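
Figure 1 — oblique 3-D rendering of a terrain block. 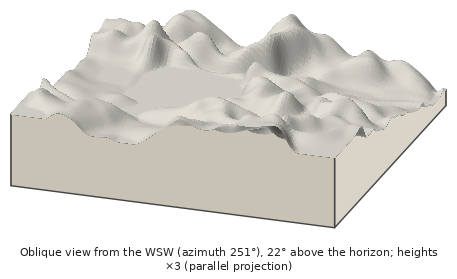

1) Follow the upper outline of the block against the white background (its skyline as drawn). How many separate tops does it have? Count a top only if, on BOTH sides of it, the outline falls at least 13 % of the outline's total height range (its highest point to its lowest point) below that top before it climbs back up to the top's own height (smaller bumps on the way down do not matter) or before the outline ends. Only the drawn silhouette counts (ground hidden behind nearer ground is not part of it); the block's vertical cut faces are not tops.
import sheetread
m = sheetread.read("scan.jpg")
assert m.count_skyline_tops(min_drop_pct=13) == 2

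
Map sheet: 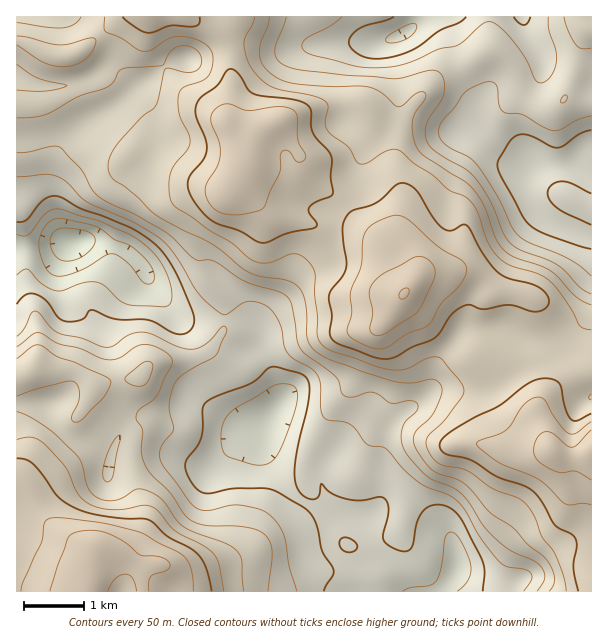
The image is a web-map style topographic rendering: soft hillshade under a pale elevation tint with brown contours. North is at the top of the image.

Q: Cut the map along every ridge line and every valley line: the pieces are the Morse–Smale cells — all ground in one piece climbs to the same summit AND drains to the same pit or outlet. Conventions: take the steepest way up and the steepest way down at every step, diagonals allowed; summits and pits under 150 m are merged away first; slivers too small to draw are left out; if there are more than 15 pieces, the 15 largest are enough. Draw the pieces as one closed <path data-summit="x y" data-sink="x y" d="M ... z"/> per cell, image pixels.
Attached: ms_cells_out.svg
<path data-summit="404 294" data-sink="74 243" d="M231 16l-215 1 0 232 26-1 23-6 16-1 14 0 24 6 9 5 16 15 12 23 23 28 9 2 54 0 13 5 7 8-3 18 13 23 6 18-1 15-6 7-6 17 1 27 11 18 19 22 30 18 16 0-11 8-3 7 0 12 4 11 17 15 5 10 1 12 85 1 12-14 5-9-1-18-5-12-10-9-30-14-13-4-25 1 6-7 5-18-4-17 0-24 8-21 11-11 15-9 16-16 8-27 19-25 7-7 16-2 0-21 2-6 12-11-12-14-12-6-42 1-8 4-13 14-19-42-86-78-2-8 0-9-24-31-9 4-11 9-8 14-1 7-1-6-18-25 0-17 4-22-4-35-6-13-12-9 12-4z"/><path data-summit="87 591" data-sink="74 243" d="M95 241l-30 1-23 6-26 3 0 340 338 1 0-13-5-10-17-15-4-11 2-16 6-9 6-2-16 0-30-18-19-22-11-18-1-27 1-8 11-16 1-15-6-18-13-23 3-12-2-9-5-5-13-5-54 0-9-2-23-28-12-23-16-15-9-5z"/><path data-summit="404 294" data-sink="404 33" d="M591 16l-358 0-11 9-12 4 12 9 6 13 4 27-4 30 0 17 18 25 2 7 0-8 8-14 11-9 9-4 24 31 0 9 2 8 86 78 19 42 13-14 8-4 46 0 8 5 12 14-12 11-2 6 0 22 26-2 22 12 26 2 12-5 12-9 10-11 4-14z"/><path data-summit="591 449" data-sink="74 243" d="M479 330l-15 1-7 7-19 25-8 27-16 16-15 9-14 16-5 16 0 24 4 14-2 13-9 15 25-1 13 4 30 14 10 9 5 12 1 18-16 23 150 0 1-221-19 5-18 10-11 12-7 12-2-18-9-18-13-12-31-8-1-19z"/><path data-summit="591 449" data-sink="404 33" d="M591 304l-7 17-18 16-12 5-26-2-22-12-26 2 1 23 32 9 13 12 9 18 2 18 3-6 15-18 18-10 19-7z"/>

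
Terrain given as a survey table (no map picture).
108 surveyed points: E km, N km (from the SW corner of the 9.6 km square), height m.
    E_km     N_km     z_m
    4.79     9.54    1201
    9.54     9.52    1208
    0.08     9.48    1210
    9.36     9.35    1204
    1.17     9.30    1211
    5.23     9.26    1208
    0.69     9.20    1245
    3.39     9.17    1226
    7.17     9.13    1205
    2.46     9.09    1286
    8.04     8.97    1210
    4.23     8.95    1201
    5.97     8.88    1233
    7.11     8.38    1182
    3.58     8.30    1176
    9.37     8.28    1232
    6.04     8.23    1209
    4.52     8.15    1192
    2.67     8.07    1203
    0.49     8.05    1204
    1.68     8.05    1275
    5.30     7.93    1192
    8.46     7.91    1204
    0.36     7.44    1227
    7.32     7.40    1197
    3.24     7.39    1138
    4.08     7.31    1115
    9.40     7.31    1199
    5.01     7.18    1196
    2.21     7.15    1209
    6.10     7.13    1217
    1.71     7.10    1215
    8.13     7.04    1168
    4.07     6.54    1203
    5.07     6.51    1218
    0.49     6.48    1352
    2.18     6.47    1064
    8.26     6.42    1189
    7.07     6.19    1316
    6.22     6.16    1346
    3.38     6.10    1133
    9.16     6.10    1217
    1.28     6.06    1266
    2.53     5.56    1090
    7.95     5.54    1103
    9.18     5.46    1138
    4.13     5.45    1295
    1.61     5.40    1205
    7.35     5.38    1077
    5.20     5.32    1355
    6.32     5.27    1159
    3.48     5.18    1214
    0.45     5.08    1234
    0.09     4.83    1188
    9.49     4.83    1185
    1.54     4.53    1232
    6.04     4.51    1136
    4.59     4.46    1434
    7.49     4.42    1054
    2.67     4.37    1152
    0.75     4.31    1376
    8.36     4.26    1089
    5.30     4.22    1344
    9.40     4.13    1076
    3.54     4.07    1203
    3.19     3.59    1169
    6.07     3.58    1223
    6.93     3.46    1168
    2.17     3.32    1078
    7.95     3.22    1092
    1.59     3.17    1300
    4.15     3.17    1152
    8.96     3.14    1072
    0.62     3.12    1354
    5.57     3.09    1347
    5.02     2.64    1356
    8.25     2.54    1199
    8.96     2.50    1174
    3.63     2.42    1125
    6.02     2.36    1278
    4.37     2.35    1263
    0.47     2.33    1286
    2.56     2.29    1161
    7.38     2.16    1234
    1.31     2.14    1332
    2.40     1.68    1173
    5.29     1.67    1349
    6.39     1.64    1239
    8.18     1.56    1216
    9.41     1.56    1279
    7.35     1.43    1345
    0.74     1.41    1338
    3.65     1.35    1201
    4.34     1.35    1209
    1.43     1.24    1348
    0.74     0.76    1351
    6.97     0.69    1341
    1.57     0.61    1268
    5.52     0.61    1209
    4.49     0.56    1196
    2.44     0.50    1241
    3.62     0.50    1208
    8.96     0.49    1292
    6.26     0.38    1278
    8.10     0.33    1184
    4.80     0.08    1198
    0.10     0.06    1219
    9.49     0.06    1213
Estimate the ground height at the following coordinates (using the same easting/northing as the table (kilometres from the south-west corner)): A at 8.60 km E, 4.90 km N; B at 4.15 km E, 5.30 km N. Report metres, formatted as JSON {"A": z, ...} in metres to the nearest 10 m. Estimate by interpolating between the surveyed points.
{"A": 1090, "B": 1300}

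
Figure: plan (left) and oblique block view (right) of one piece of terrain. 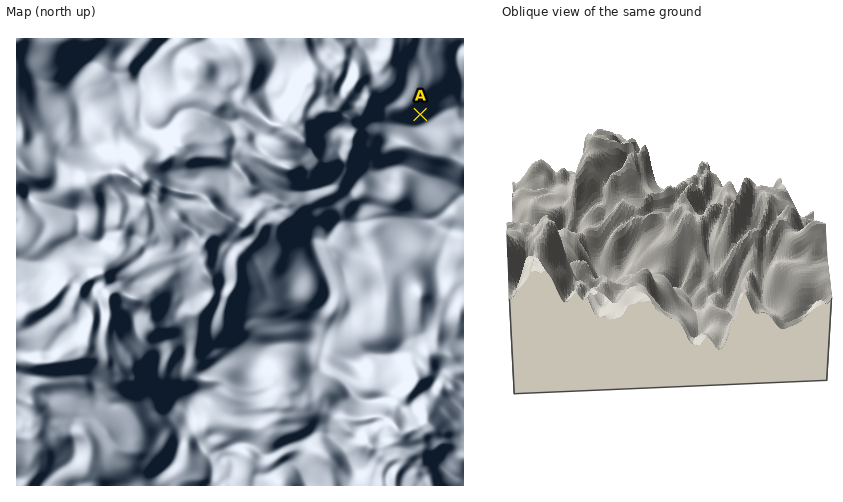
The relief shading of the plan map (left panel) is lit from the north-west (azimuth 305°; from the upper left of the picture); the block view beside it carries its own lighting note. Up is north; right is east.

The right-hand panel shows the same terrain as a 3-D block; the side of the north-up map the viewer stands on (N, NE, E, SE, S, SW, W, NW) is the E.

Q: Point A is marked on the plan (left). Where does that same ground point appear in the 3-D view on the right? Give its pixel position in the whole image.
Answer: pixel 773 290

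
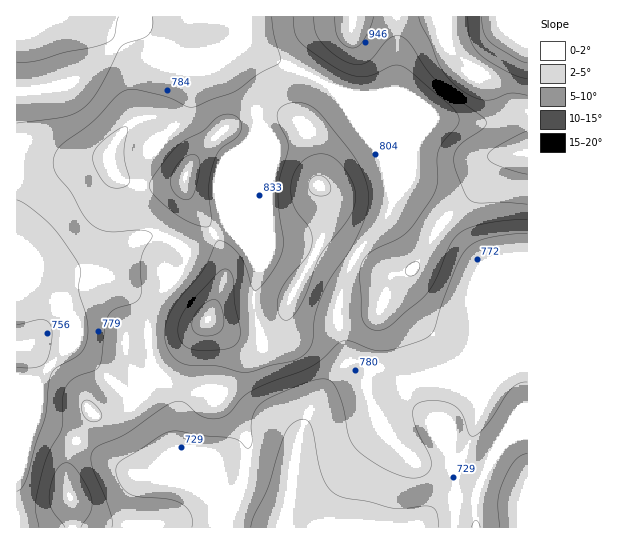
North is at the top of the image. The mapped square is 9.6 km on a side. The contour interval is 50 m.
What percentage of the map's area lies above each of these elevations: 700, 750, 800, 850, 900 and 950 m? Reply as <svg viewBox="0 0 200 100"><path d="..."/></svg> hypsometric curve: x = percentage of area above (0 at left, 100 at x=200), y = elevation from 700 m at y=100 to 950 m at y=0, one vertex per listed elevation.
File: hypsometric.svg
<svg viewBox="0 0 200 100"><path d="M194 100l-36-20-52-20-55-20-29-20-14-20"/></svg>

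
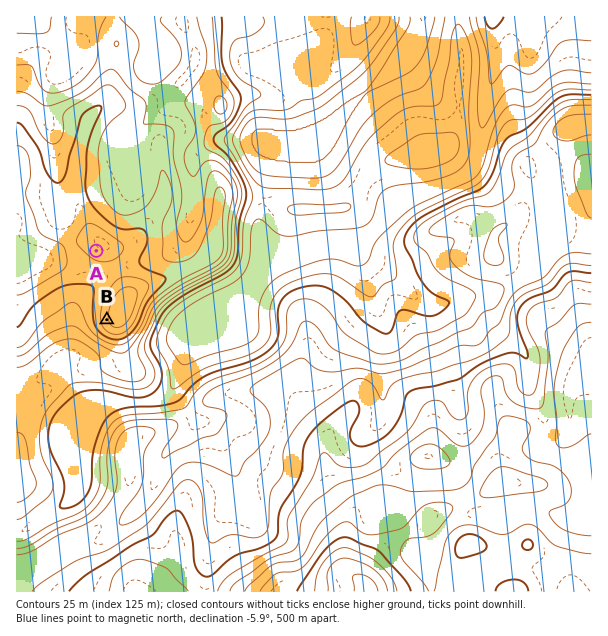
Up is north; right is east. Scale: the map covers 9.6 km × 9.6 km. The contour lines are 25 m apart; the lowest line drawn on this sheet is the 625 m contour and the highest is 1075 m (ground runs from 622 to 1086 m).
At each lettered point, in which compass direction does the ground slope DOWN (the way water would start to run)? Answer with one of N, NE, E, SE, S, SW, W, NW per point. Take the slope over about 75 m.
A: SW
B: W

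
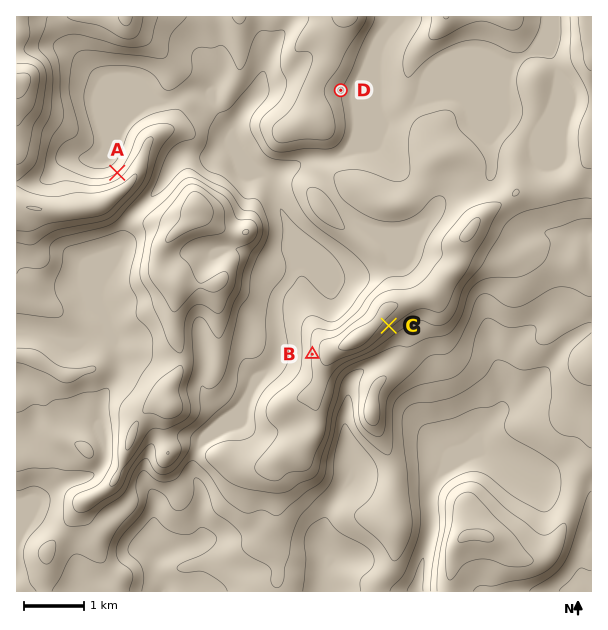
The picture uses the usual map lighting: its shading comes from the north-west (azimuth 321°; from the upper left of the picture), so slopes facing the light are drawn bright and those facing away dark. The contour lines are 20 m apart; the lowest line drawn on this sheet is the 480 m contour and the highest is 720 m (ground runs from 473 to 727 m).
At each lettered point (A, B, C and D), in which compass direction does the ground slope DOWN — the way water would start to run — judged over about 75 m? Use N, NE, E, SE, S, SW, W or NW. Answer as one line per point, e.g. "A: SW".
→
A: NW
B: W
C: SE
D: E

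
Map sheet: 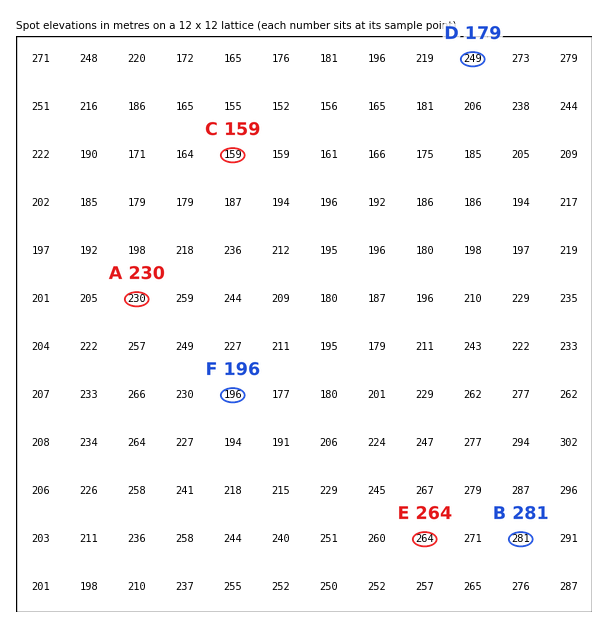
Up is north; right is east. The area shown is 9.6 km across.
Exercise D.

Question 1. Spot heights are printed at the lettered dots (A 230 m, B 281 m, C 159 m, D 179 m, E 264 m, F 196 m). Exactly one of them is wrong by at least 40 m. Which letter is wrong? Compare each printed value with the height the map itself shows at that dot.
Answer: D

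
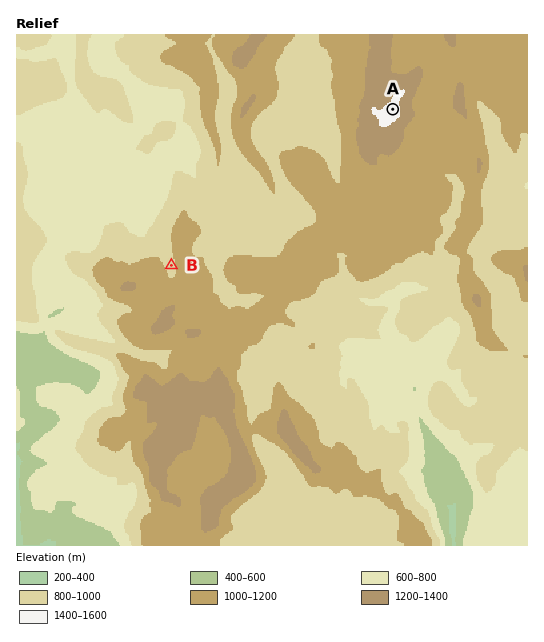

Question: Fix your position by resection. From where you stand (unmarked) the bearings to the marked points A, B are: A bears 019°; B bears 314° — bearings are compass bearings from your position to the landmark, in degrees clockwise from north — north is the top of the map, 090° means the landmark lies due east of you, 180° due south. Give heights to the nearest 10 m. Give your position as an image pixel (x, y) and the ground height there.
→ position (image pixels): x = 297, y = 387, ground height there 920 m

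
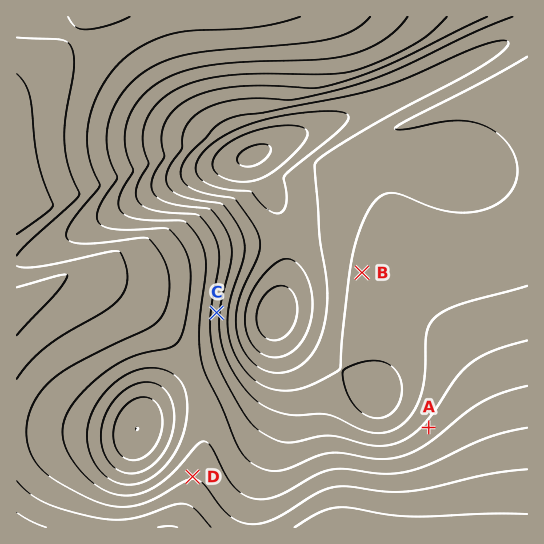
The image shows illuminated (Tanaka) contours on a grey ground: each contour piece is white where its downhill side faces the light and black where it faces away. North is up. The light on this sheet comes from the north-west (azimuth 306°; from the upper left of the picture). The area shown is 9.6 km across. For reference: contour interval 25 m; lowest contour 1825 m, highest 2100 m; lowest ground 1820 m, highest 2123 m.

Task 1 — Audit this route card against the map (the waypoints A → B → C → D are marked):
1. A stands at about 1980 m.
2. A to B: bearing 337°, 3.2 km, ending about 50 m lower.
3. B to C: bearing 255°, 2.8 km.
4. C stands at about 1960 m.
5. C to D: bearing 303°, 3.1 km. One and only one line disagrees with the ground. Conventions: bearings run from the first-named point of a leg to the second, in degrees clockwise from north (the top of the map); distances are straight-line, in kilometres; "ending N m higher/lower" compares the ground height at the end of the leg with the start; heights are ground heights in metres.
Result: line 5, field bearing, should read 188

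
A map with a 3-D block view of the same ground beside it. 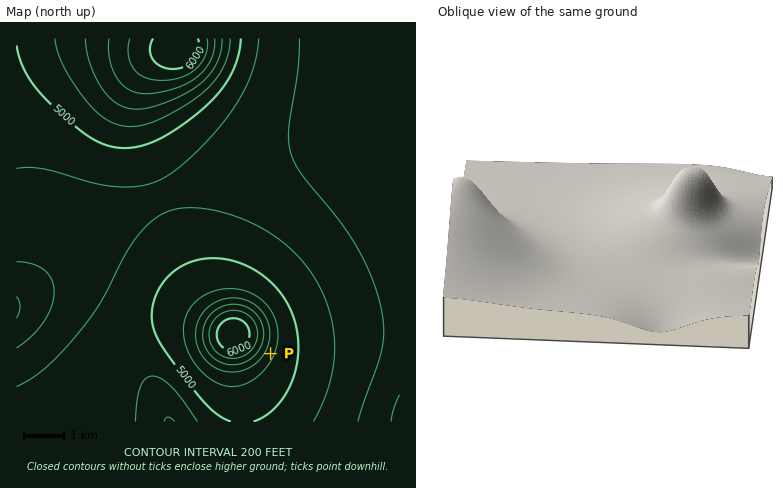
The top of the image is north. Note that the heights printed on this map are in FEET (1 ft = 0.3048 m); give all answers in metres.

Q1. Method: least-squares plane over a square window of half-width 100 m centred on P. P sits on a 14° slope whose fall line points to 115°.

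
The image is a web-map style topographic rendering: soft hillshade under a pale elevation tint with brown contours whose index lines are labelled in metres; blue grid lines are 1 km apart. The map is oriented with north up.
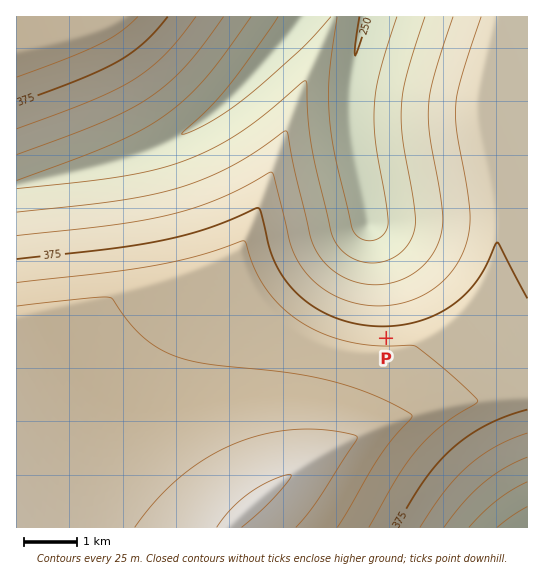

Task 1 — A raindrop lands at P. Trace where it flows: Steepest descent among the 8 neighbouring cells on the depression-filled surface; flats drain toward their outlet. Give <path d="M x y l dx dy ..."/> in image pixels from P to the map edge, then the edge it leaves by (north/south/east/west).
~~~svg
<path d="M386 338l0-84-3-3-1-4-11-16-4-9 0-5-1-2 0-5-1-1 0-6-2-1-1-12-3-7 0-5-1-1-1-11-2-1 0-6-1-1 0-5-1-2-2-17-1-1 0-18-1-1 0-17 1-2 0-13 1-1 0-8 2-2 0-6 1-2 1-12 2-1 0-5 2-7 0-5 2-2 2-14"/>
exit: north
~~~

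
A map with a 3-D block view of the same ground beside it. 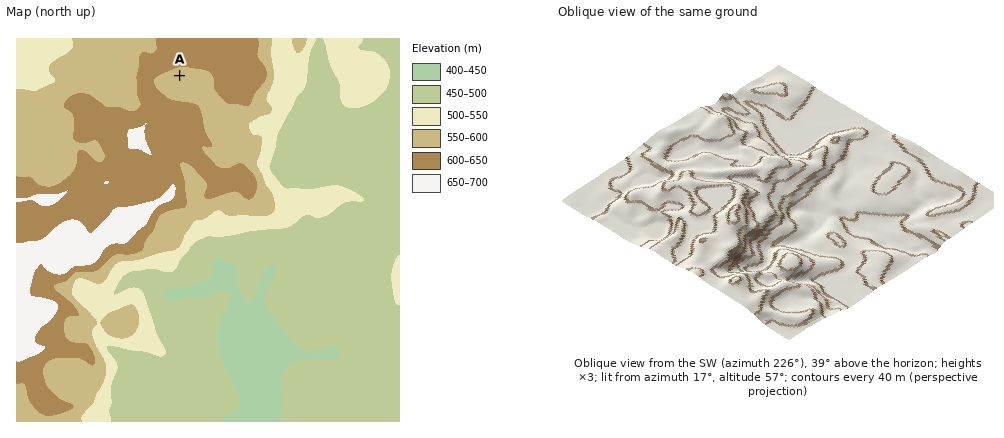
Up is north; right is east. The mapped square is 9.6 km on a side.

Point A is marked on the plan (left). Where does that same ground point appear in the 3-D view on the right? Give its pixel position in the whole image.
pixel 677 150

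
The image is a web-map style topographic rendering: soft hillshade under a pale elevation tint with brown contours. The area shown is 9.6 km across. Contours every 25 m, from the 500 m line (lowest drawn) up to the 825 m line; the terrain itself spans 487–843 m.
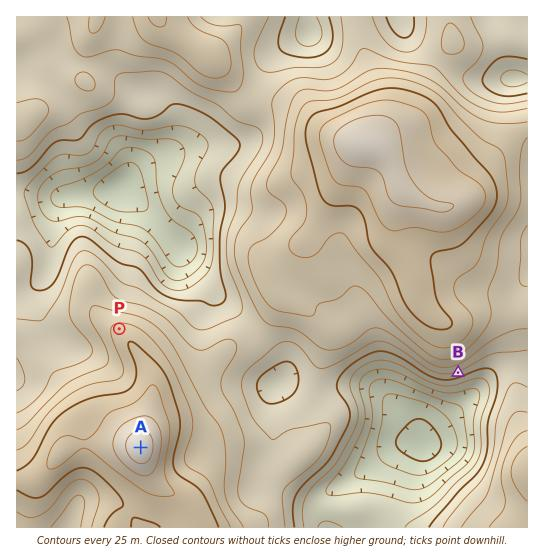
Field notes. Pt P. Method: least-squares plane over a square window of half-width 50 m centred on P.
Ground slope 4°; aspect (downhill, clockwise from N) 333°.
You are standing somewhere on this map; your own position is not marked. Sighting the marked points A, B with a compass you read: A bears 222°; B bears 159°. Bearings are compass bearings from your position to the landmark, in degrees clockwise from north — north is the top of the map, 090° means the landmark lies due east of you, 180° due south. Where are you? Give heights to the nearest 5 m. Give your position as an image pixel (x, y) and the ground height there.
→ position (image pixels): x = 383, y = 178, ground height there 800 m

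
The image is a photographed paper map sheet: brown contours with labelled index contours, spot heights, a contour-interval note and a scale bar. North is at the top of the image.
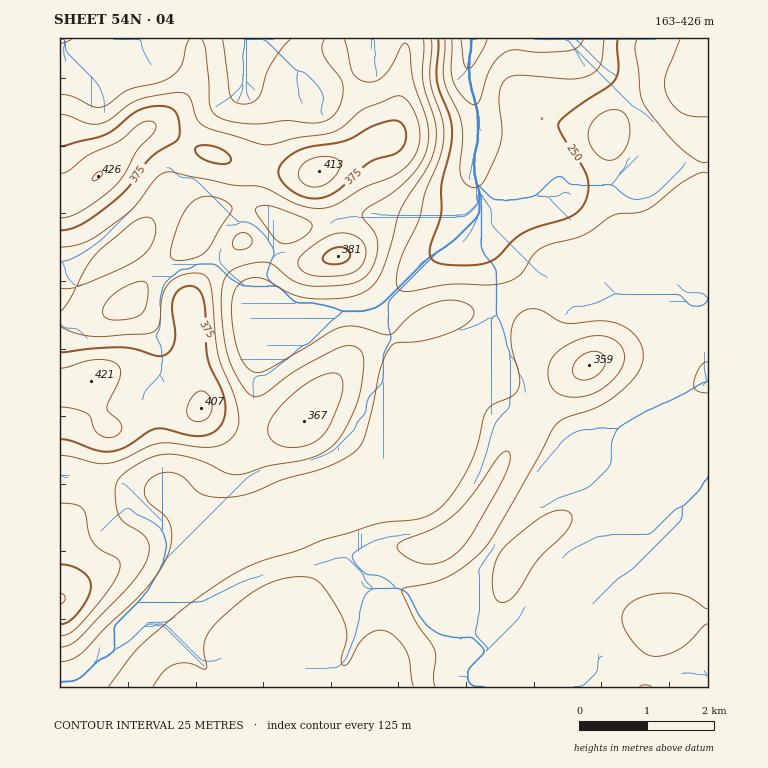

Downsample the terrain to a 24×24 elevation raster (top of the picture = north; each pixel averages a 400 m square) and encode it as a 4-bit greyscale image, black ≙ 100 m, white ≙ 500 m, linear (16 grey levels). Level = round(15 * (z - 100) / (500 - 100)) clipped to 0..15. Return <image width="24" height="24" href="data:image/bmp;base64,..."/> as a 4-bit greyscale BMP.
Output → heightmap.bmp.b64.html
<image width="24" height="24" href="data:image/bmp;base64,Qk2WAQAAAAAAAHYAAAAoAAAAGAAAABgAAAABAAQAAAAAACABAAATCwAAEwsAABAAAAAAAAAAAAAAABEREQAiIiIAMzMzAERERABVVVUAZmZmAHd3dwCIiIgAmZmZAKqqqgC7u7sAzMzMAN3d3QDu7u4A////AHeImJmZmZh3d3d3d4d4iJmZiZh3d3d4h6h3iJmZiId3d3d4iLqHeImZiId3h3d3d6qYd3iIiIiHiHd3d6mYd3d3iImYeHd3d5mId3d3d3eJh3d3d5mHeIh3d3d4h3d3d5qYiZmYh3d4iHd3d7u6qpmqh3d3iHd3d7u7u5mqmHd3iIh3d8y7u5iJmHd3eJmXd6qquod4iHd3eImYd5mZund3d3iHeIiHd5mJqod4h3d3d3d3d5mZmYiaqHZmZ3d3d6mpiJmJqXZVVmd3d7qZmJiJmIZVVVZ3d8ypmZmrqZdVVVZmZ7y6qqqruqhUVVZmZ6q7qpmZqqlkVWZ2d5maqYiImahUVlZneIiImHeIiJdDVVVniIiIiHeIiIdDRERXeA=="/>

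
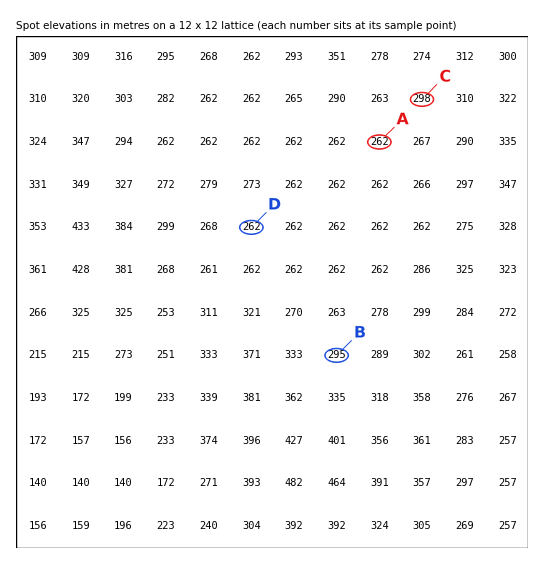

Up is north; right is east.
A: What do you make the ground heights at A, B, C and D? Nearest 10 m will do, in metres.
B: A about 260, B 290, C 300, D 260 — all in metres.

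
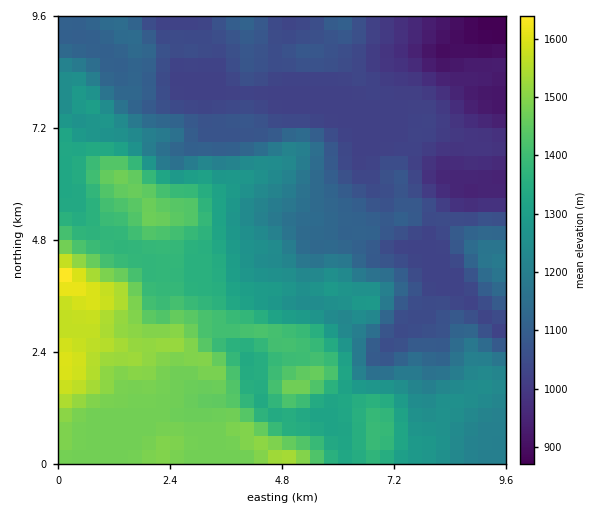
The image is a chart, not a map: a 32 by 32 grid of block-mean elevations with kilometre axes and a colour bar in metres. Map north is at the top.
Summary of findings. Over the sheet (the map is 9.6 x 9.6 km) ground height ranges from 870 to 1650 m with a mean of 1220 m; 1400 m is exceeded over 20.2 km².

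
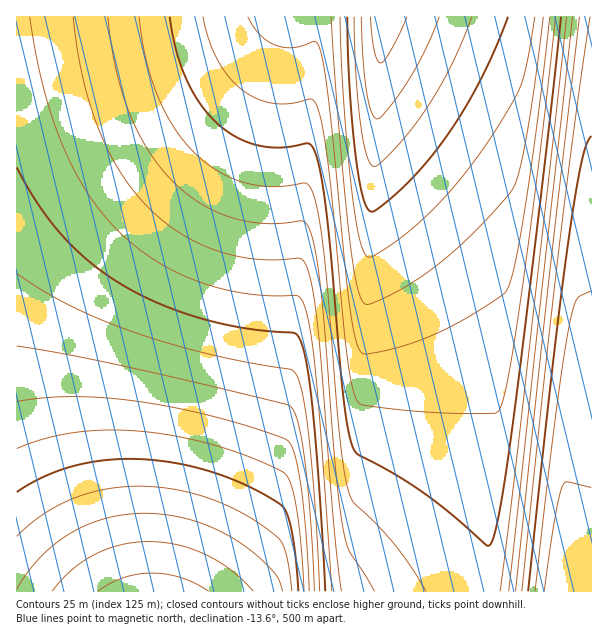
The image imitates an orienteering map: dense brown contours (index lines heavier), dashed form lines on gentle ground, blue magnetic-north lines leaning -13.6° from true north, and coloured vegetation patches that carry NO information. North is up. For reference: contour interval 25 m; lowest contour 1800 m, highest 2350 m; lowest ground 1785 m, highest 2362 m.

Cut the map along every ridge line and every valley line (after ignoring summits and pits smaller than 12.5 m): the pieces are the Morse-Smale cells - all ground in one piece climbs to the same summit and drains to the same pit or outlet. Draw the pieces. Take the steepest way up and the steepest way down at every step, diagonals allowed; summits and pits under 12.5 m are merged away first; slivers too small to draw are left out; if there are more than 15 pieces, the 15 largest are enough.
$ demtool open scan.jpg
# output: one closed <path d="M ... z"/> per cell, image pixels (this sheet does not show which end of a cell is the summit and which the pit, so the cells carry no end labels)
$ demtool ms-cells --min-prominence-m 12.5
<path d="M383 16l-367 1 1 575 469-1 6-112 0-78-6-30-12-32-22-37-28-41-46-58-5-11z"/><path d="M591 16l-207 1-11 175 5 11 46 58 28 41 22 37 12 32 6 30 0 78-6 91 0 22 106-1z"/>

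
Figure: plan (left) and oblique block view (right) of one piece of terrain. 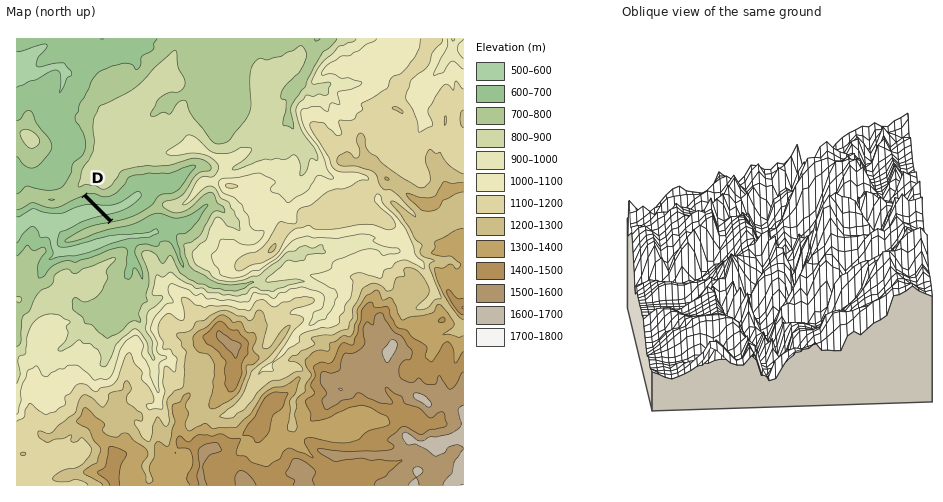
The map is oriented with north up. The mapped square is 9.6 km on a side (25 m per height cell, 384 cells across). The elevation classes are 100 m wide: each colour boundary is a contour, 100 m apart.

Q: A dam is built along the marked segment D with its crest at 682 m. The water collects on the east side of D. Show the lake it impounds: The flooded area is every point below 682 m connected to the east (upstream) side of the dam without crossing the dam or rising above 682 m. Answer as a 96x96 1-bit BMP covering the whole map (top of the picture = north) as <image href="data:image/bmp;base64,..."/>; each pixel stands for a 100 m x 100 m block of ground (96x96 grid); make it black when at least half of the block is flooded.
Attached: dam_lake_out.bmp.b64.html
<image width="96" height="96" href="data:image/bmp;base64,Qk2+BAAAAAAAAD4AAAAoAAAAYAAAAGAAAAABAAEAAAAAAIAEAAATCwAAEwsAAAIAAAAAAAAA////AAAAAAAAAAAAAAAAAAAAAAAAAAAAAAAAAAAAAAAAAAAAAAAAAAAAAAAAAAAAAAAAAAAAAAAAAAAAAAAAAAAAAAAAAAAAAAAAAAAAAAAAAAAAAAAAAAAAAAAAAAAAAAAAAAAAAAAAAAAAAAAAAAAAAAAAAAAAAAAAAAAAAAAAAAAAAAAAAAAAAAAAAAAAAAAAAAAAAAAAAAAAAAAAAAAAAAAAAAAAAAAAAAAAAAAAAAAAAAAAAAAAAAAAAAAAAAAAAAAAAAAAAAAAAAAAAAAAAAAAAAAAAAAAAAAAAAAAAAAAAAAAAAAAAAAAAAAAAAAAAAAAAAAAAAAAAAAAAAAAAAAAAAAAAAAAAAAAAAAAAAAAAAAAAAAAAAAAAAAAAAAAAAAAAAAAAAAAAAAAAAAAAAAAAAAAAAAAAAAAAAAAAAAAAAAAAAAAAAAAAAAAAAAAAAAAAAAAAAAAAAAAAAAAAAAAAAAAAAAAAAAAAAAAAAAAAAAAAAAAAAAAAAAAAAAAAAAAAAAAAAAAAAAAAAAAAAAAAAAAAAAAAAAAAAAAAAAAAAAAAAAAAAAAAAAAAAAAAAAAAAAAAAAAAAAAAAAAAAAAAAAAAAAAAAAAAAAAAAAAAAAAAAAAAAAAAAAAAAAAAAAAAAAAAAAAAAAAAAAAAAAAAAAAAAAAAAAAAAAAAAAAAAAAAAAAAAAAAAAAAAAAAAAAAAAAAAAAAAAAAAAAAAAAAAAAAAAAAAAAAAAAAAAAAAAAAAAAAAAAAAAAAAAAAAAAAAAAAAAAAAAAAAAAAAAAAAAAAAAAAAAAAAAAAAAAAAAAAAAAAAAAAAAAAAAAAAAAAAAAAAAAAAAAAAAAAAAAAAAAAAAAAAAAAAAAAAAAAAAAAAAAAAAAAAAAAAAAAAAAAAAAAAAAAAAAAAAAAAAAAA4AAAAAAAAAAAAAAB/AAAAAAAAAAAAAAD/wAAAAAAAAAAAAAH/4AAAAAAAAAAAAAP/8AAAAAAAAAAAAAAf8AAAAAAAAAAAAAAH/wAAAAAAAAAAAAAD/4AAAAAAAAAAAAAD/8AAAAAAAAAAAAAAf+AAAAAAAAAAAAAAAGAAAAAAAAAAAAAAAAAAAAAAAAAAAAAAAAAAAAAAAAAAAAAAAAAAAAAAAAAAAAAAAAAAAAAAAAAAAAAAAAAAAAAAAAAAAAAAAAAAAAAAAAAAAAAAAAAAAAAAAAAAAAAAAAAAAAAAAAAAAAAAAAAAAAAAAAAAAAAAAAAAAAAAAAAAAAAAAAAAAAAAAAAAAAAAAAAAAAAAAAAAAAAAAAAAAAAAAAAAAAAAAAAAAAAAAAAAAAAAAAAAAAAAAAAAAAAAAAAAAAAAAAAAAAAAAAAAAAAAAAAAAAAAAAAAAAAAAAAAAAAAAAAAAAAAAAAAAAAAAAAAAAAAAAAAAAAAAAAAAAAAAAAAAAAAAAAAAAAAAAAAAAAAAAAAAAAAAAAAAAAAAAAAAAAAAAAAAAAAAAAAAAAAAAAAAAAAAAAAAAAAAAAAAAAAAAAAAAAAAAAAAAAAAAAAAAAAAAAA="/>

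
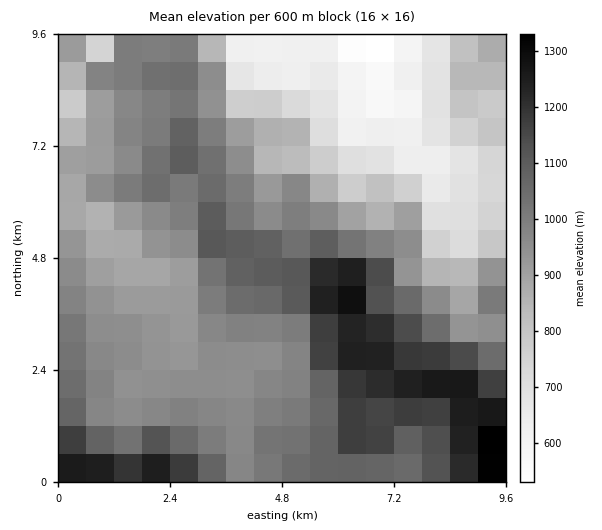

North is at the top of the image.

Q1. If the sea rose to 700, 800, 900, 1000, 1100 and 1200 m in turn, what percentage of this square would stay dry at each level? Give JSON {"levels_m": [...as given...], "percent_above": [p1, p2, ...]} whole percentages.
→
{"levels_m": [700, 800, 900, 1000, 1100, 1200], "percent_above": [88, 80, 69, 39, 19, 9]}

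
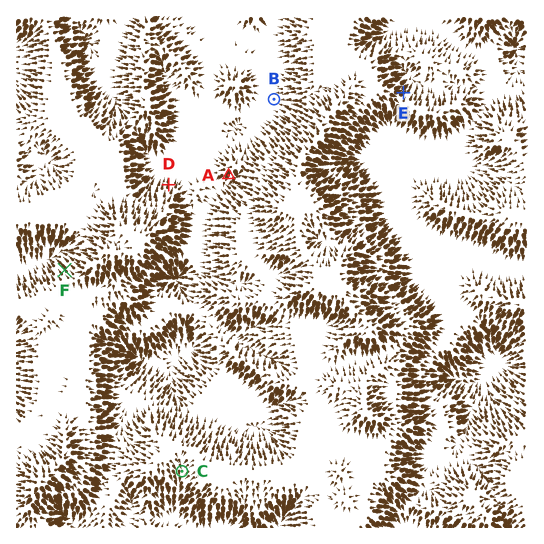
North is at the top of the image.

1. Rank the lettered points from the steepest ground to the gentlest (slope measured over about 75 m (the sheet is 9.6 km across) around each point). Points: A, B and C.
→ A C B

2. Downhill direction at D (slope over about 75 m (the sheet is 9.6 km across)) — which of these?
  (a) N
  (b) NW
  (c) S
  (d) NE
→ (a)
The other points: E NE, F NW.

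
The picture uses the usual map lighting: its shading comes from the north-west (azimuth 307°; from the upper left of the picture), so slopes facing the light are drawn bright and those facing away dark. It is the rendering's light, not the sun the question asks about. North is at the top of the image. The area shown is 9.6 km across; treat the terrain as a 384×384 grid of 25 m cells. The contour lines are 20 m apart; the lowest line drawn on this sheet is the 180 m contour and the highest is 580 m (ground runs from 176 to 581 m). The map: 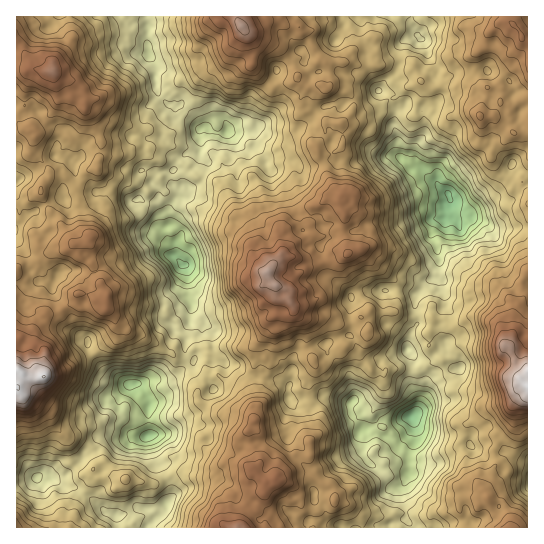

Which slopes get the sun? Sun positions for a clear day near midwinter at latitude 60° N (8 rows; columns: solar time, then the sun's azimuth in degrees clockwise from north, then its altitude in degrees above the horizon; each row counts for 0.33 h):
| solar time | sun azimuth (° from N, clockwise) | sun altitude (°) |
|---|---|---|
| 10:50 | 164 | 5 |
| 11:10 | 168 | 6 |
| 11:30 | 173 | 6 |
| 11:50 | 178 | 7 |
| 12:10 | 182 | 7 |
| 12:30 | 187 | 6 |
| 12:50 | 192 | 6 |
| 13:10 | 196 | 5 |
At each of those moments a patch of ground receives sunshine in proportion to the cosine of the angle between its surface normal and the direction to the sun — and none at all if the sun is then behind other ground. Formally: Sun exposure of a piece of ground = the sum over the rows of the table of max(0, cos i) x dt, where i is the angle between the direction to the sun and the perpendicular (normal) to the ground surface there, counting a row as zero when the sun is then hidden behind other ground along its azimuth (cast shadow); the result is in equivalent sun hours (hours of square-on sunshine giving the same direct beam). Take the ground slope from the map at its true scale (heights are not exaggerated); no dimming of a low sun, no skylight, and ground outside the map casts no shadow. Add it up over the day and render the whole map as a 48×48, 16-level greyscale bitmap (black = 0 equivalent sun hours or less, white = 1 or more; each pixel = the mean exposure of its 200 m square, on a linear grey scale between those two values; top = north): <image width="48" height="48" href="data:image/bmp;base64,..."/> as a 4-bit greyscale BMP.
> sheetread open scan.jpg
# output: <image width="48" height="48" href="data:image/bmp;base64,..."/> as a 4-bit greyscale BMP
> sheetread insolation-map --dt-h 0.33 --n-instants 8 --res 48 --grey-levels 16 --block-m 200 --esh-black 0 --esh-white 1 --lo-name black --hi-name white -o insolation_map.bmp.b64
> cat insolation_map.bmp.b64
<image width="48" height="48" href="data:image/bmp;base64,Qk32BAAAAAAAAHYAAAAoAAAAMAAAADAAAAABAAQAAAAAAIAEAAATCwAAEwsAABAAAAAAAAAAAAAAABEREQAiIiIAMzMzAERERABVVVUAZmZmAHd3dwCIiIgAmZmZAKqqqgC7u7sAzMzMAN3d3QDu7u4A////AAAAAQABJVECMTIAEiIzV5l2ZDaIhEMQEQAAERAmUkQCEQABRTRmWblTIjI1Z3lhAAAAACarqacwAAASaYdjRVMxAAESVWVjAAAAAWh5u5qEERAlRqtkYxRTEAASNUQiAAAAJndkUyJmVDNWY0Q2QQABRBAAESEiMlRWhCQwAAAjI0ZFMhE0MAAAM0MgAAAUNJq6liAQAAJCMhIgAQA2MAADIjNEMQAhRry6umIAAAABQxJCEAAlRSABIiABMwI2e7u5dVMQAAABIiI3dAAhVSAAJBABNGVWqryqQTVSEiRmMjICUyEAARE0QQAkZmZZqv2odUIjQxNFVVQyIyAAARJGdkMjETab3dqXVjEBIjITZBEREyARATJHzupzECRXnGe7qFZRAlhUQgAAADRWRYmJmJunZUNndkfMu5d0NFNkEkMQADVXqazbdXqXMiWIVTIjR3iM/6iFEzECJHZYmHmXV4eGMCRSIgAAEUnf//ymQzNXZ2iGRbtyEBJWZ3dlMAABEBbPzLpDVDaId5liFGeKdSV0N3VnUREAATWJuXMREAESa7qIhSOJl5dmZTIiIQABN7yYUxATESNFiYvrqIZDJ4Q1d2ZAEwAkes3GIRNSJHZ4dpmnZkNDaHVUI2QgABISWYdkRVQyFFZnd3dmdRATIjMzIxAAEjEAN2NEZjISQlm6iGRDRVMQACIAE0IREiIREBMTQlYxEjapdmMiE3pkVWYRIjQxE2RTECEQATMQAUVEViJFVqqsx0ZTQxERFCVod3QBAAAAFHQyIVVUeJu5d3chIRAAEQNXyGVTIQAlZlQSESQyJWioZ2IREAAAABUzRWdRAAJXmYUyEAAjQREkMgECAAAAEEMyETMREiNmiXUgABEDNCABEBEQAAAAAVATEAADVmZplSIhAhEkVXdSIiIAAAADVlRDAAAjA3eIcxEiIAA2d1ZURDJCAAFIZ1mBAQASIld0ESEAAAACRlVVQyREIliUQyNWVCE1mVZVREEAAAAAEzMgESIzWJp3YxAmY2l1ZFZmhDEAAAAAEAAAARI2mpmXRIYyIkZlVWZVMQAAAAESEAAAABNomZmWJYhBNSNXiHVTIjIQASNXUQAAADe7i8l3hlZlZ1RUNERmMiABAkRmQkESNZqryrlZuYd4ZXUzI0NEIQABESUxJUZXd5p6tmdmmEMlaJdnczMTRDI0Q0RSRnVkVomYd2mGJDA4qrmGQyI0eWeYmnZ2IQMzZ1ZjR4VVQ1WJmFZ3ZTNEeJzbq6ZVUxIyRkVkNCAURompZUJEZDNni+/rqphnm4UxFZeIZCJTM6u4diEAEjNYq7u950d0Q0RodkZURDMjSIdmUgAAACM2d3iMtiMzEkRrtVMkQzEEhzIiIAAAABRmVHqVZ6UjZGZERTMUeJh4dTEQASEAE0Z3d3iYepc1IANDMRACNEimZyAABEMiNFVEa4SKh1WmIAA1VAASM0NndxAAARIzNUV3aah2RFd1ZSEBJENTN1R3chAAAAAiRFRERXdCE1MRJCIwAlaGQhEUIQ=="/>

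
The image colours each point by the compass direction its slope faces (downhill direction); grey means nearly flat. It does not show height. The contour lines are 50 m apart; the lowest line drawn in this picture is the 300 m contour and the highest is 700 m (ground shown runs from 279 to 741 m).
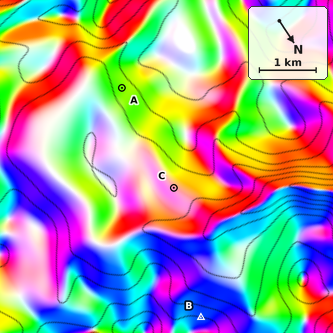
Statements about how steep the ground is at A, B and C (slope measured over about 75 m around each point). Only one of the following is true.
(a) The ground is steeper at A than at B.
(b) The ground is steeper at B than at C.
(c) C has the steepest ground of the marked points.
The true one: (b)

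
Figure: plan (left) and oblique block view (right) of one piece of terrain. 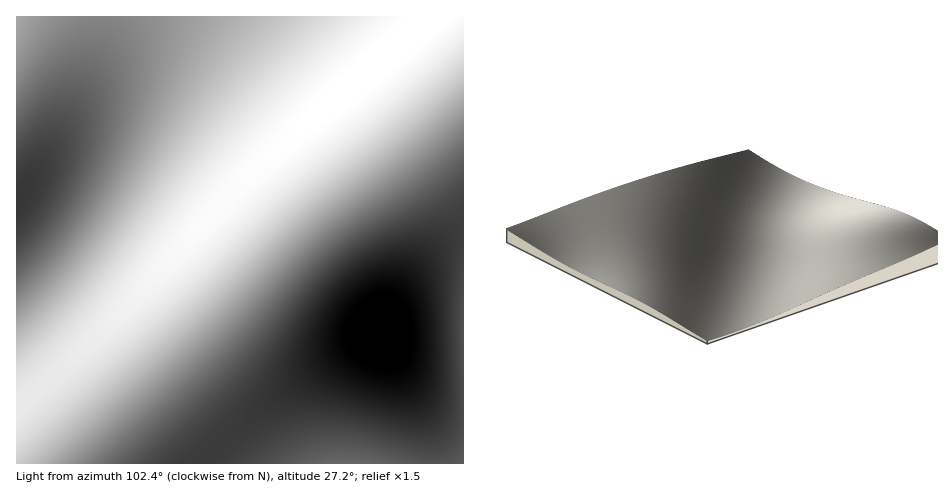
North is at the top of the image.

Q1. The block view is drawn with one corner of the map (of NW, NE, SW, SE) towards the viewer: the SW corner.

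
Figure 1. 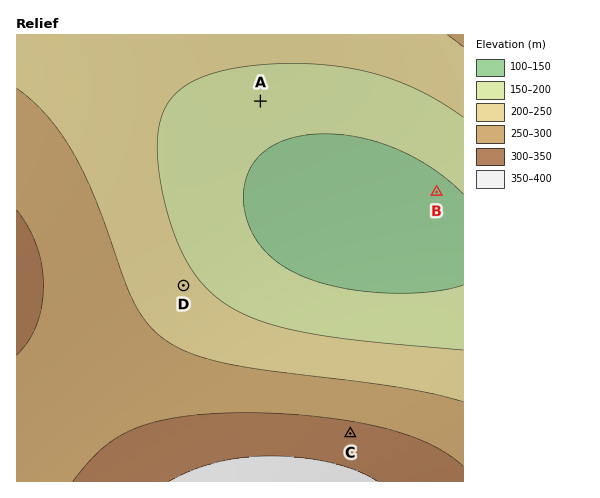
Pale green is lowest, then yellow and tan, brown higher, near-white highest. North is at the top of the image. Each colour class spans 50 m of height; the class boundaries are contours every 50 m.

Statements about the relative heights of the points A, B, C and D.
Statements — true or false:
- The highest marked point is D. false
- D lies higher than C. false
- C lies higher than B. true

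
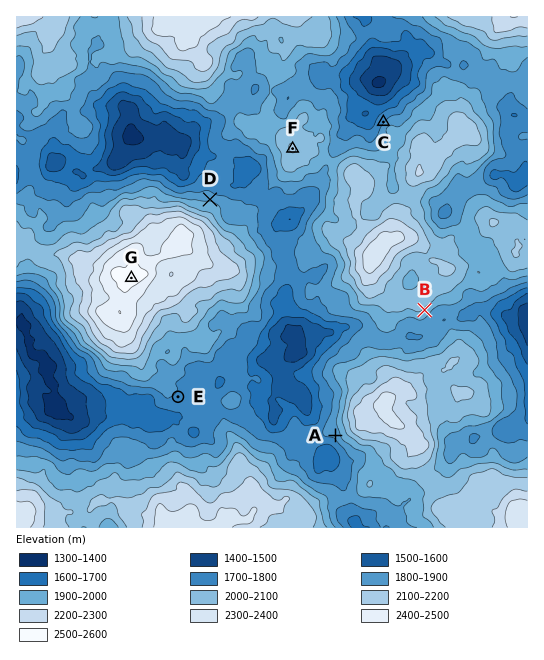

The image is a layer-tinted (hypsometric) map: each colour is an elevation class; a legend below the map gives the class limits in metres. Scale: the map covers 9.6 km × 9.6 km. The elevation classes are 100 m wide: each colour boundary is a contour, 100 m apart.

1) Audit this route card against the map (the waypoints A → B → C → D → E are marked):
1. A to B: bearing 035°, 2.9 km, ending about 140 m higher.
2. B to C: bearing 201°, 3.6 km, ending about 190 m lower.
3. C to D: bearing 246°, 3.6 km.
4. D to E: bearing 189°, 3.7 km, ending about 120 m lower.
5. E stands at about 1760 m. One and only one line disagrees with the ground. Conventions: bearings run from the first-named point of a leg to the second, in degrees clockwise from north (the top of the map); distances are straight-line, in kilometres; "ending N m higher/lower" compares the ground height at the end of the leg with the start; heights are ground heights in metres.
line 2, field bearing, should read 348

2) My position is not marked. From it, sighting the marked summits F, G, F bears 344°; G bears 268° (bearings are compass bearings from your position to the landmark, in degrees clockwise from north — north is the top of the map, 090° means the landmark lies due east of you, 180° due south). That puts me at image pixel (328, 271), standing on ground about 1810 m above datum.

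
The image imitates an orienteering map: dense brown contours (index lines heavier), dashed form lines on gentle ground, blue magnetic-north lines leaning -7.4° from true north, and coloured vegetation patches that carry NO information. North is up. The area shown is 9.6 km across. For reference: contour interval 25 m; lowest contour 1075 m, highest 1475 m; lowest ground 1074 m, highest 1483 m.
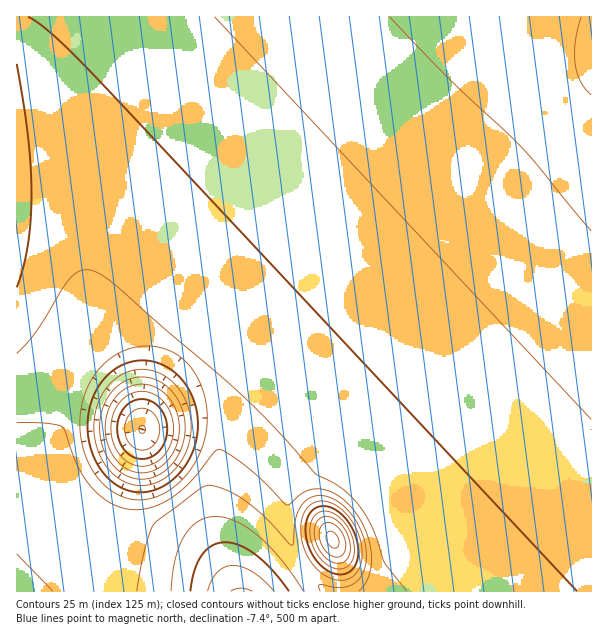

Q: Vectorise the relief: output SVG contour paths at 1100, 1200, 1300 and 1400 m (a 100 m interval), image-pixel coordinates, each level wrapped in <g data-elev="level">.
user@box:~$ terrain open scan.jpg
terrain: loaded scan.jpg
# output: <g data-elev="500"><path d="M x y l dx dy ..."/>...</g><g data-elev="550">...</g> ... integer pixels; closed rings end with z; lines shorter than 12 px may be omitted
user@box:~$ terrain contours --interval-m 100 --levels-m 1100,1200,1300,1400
<g data-elev="1100"><path d="M137 449l-5-3-5-6-2-8 0-7 3-8 4-5 6-3 6-1 7 3 5 6 3 8 0 9-3 8-5 5-7 3z"/></g><g data-elev="1200"><path d="M137 479l-15-6-12-12-9-18-1-20 4-19 10-15 14-9 16-3 17 5 14 13 8 18 2 19-5 20-12 16-15 9z"/><path d="M591 231l-69-83-72-68-60-63"/><path d="M581 17l-6 24 0 22 5 18 11 14"/></g><g data-elev="1300"><path d="M359 591l7-9 4-12 1-15-2-15-5-13-9-15-10-11-12-8-12-4-10 1-9 3-12 11-3 1-38-36-18-14-12-6-6 4-24 30-19 16-12 6-11 3-12 2-10-2-11-3-9-5-17-17-11-18-12-35-3-4-17-3-28 0"/></g><g data-elev="1400"><path d="M274 591l-11-11-11-8-10-5-9-2-8 2-7 5-6 8-4 11"/><path d="M336 569l9-1 6-6 3-10-1-12-5-12-8-10-10-6-9 0-6 3-4 7-1 9 1 9 4 11 6 9 8 6z"/></g>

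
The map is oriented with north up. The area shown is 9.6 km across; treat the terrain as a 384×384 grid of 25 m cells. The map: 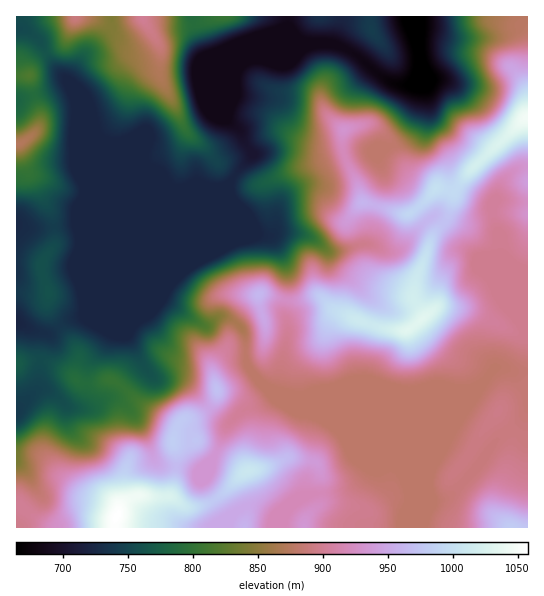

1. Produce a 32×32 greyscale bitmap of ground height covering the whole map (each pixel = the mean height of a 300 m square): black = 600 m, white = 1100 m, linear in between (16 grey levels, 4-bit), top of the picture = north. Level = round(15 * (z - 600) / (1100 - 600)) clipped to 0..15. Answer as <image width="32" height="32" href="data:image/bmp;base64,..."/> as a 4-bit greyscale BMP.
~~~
<image width="32" height="32" href="data:image/bmp;base64,Qk12AgAAAAAAAHYAAAAoAAAAIAAAACAAAAABAAQAAAAAAAACAAATCwAAEwsAABAAAAAAAAAAAAAAABEREQAiIiIAMzMzAERERABVVVUAZmZmAHd3dwCIiIgAmZmZAKqqqgC7u7sAzMzMAN3d3QDu7u4A////AJmrze3My7u6qqmZmYiZq7uZm83t3cy7uqqqmZmImZqqmZu83cy6vLuqqpmZiJmZmYiaq7u7uqzMuqqYiIiZmZmImIm7q7qru7upmIiIiZmZeHd4mau7qqqqmYiIiIiZmVZmZ3eLu6mZmZiIiIiImZlFVVZmebupmZiIiIiIiImZRFVmZmeKupiIiIiIiIiJmVVWZmVWebqZmZmYmZmZmIlVVVVVVnmpmZmqmZq6mZiJREVURFZ4mZqZq6q7y6mZmURERERFZ3iambvMzd26mZlERERERFeIqqq8zMzNy6mZRVRERERXmauqu7u8zMupmUVURERERnmaiKqqvMy6mZlFRERERERWd2eYmqq8upmZRFRERERERERGd4marLqZmURERERERERERWipmru6qZlEREREREREREV5qqvLu6maVVRERERERERGeJuqvMypmmZURERERERVVniamavMuppmVERERERERGeImZmau8yqdlRERERVRDRXiZmJiJrNy4dUREREZUM0VompmHZ5vN1nVERERWQzNFaJmZdUWJrNZlREVWdjMzRFeHdlM0VorGZERWd4UzM0RXdlQiIjV5tmRFZ4iEMzMzNWUzMiJGirZVVWeIhTMzMzNDM0IjVoqlVnZ3iYZEMzMzM0QyI1Z4lVeIeJmGZlQzM0REMiNXiI"/>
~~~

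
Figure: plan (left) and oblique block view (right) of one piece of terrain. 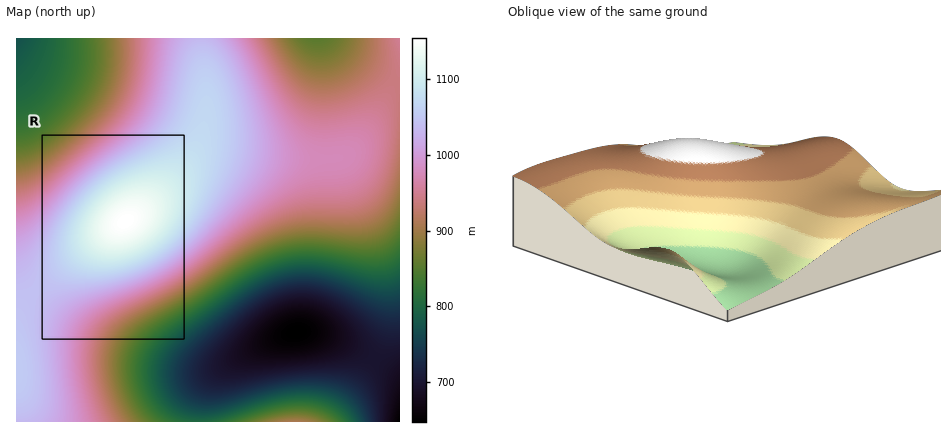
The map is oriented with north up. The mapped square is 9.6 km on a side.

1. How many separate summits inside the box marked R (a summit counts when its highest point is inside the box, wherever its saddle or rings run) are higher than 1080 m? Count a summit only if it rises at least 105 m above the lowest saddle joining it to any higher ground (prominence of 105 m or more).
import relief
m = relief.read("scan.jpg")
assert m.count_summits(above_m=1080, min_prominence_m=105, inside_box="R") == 1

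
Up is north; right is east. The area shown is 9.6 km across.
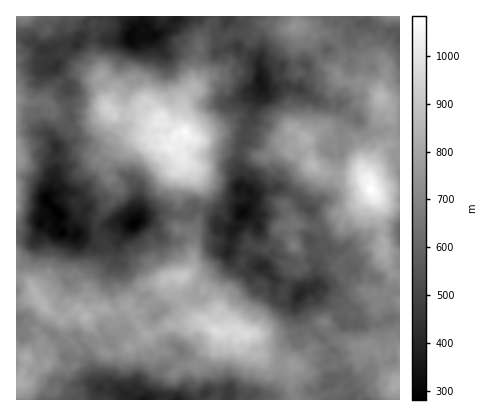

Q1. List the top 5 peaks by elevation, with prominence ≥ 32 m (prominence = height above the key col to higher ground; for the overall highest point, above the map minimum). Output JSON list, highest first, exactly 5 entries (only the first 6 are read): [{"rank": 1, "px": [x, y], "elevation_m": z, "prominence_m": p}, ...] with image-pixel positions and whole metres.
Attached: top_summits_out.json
[{"rank": 1, "px": [370, 190], "elevation_m": 1083, "prominence_m": 802}, {"rank": 2, "px": [186, 132], "elevation_m": 1067, "prominence_m": 481}, {"rank": 3, "px": [216, 332], "elevation_m": 982, "prominence_m": 346}, {"rank": 4, "px": [110, 108], "elevation_m": 940, "prominence_m": 48}, {"rank": 5, "px": [182, 276], "elevation_m": 912, "prominence_m": 97}]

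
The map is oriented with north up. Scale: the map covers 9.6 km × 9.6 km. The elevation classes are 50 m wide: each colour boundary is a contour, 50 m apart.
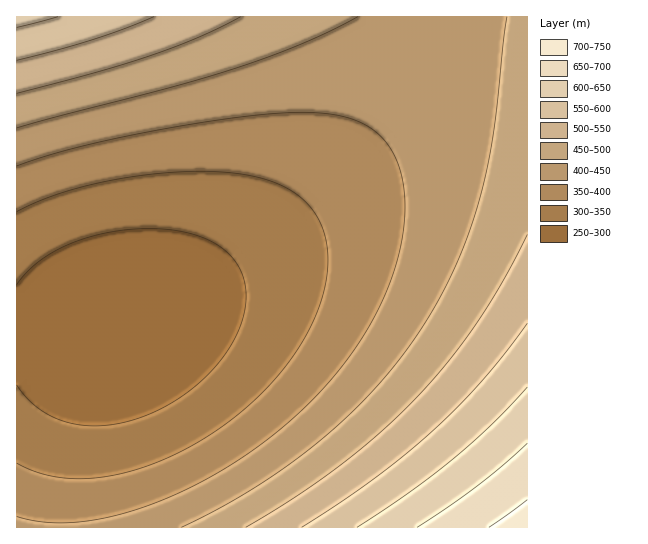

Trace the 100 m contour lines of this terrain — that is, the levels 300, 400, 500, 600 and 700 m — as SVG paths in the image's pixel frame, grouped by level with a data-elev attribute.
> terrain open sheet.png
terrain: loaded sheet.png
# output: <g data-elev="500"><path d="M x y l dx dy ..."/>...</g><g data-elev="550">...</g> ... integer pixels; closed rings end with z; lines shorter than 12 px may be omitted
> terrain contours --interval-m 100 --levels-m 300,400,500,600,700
<g data-elev="300"><path d="M17 285l10-13 13-11 15-10 19-9 20-6 21-5 23-2 21 0 19 2 17 4 15 6 13 8 11 10 6 11 5 12 1 15-2 16-5 17-9 17-13 18-15 16-17 13-20 13-20 9-19 6-20 3-19 1-17-3-16-5-15-9-12-11-10-13"/></g><g data-elev="400"><path d="M17 166l32-11 38-10 96-19 87-12 31-2 25 2 19 3 16 5 13 8 11 11 9 13 6 16 4 17 1 20-2 28-7 31-12 31-15 29-19 29-22 28-26 27-28 24-33 24-35 21-36 18-35 13-33 9-31 4-29-1-25-6"/></g><g data-elev="500"><path d="M527 234l-24 47-26 42-30 40-32 36-37 35-39 32-45 32-48 29"/><path d="M17 93l81-21 53-17 49-18 41-20"/></g><g data-elev="600"><path d="M527 387l-36 38-38 34-44 34-52 34"/><path d="M17 27l41-10"/></g><g data-elev="700"><path d="M527 500l-38 27"/></g>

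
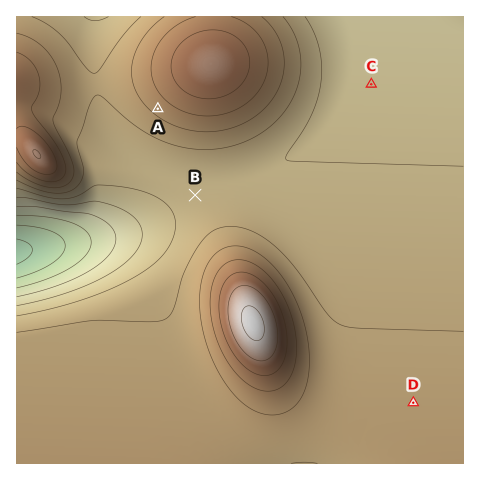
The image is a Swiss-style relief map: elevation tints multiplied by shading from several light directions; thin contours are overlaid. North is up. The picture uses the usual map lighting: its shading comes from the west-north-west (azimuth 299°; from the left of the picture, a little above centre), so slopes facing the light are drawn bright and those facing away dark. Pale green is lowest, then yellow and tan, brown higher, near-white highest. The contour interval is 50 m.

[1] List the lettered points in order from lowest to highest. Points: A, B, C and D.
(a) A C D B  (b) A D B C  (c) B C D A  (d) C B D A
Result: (d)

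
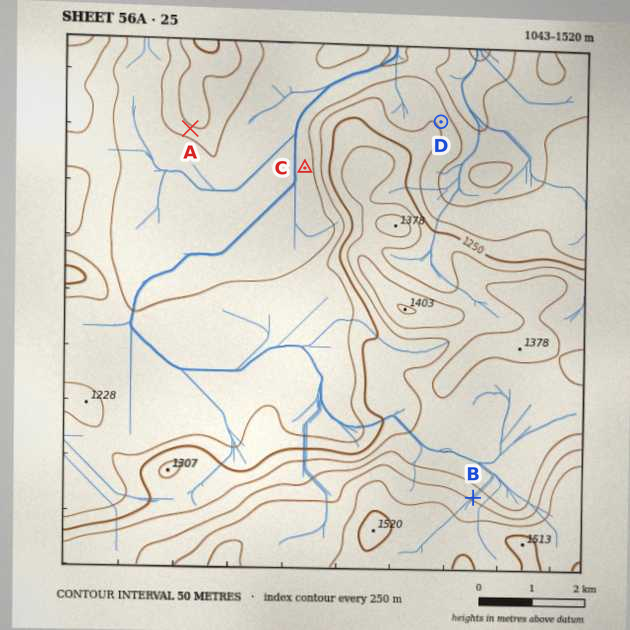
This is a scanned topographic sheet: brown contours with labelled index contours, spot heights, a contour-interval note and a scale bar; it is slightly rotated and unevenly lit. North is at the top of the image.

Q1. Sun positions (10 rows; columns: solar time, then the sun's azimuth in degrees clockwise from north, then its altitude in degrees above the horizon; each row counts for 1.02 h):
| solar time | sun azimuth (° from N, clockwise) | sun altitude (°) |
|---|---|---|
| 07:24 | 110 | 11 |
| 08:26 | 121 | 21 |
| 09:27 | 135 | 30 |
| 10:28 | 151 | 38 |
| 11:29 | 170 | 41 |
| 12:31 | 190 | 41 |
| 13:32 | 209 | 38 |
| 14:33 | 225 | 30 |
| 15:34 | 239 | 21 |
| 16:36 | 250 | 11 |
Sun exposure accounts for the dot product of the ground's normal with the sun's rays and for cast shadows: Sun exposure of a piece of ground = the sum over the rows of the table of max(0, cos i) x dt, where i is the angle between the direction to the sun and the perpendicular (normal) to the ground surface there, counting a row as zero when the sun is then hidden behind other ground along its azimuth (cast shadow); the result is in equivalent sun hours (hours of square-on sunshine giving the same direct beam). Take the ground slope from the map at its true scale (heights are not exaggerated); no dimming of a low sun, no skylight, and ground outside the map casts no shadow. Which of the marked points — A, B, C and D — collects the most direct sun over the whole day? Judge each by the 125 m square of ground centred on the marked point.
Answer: A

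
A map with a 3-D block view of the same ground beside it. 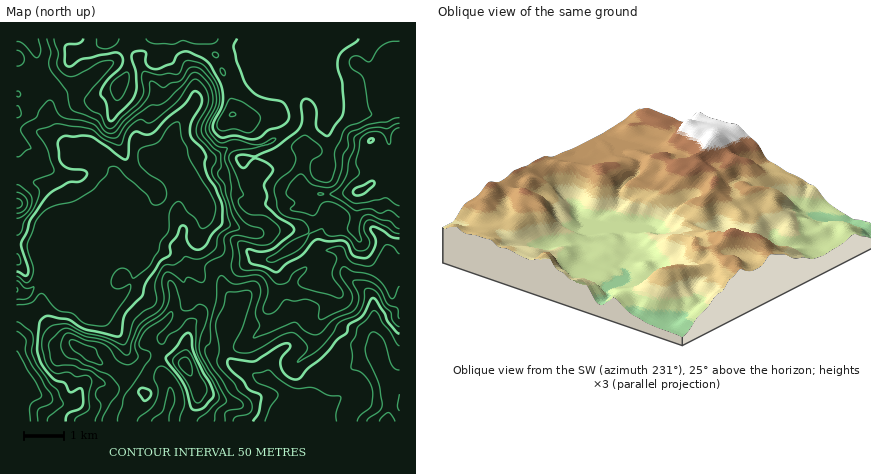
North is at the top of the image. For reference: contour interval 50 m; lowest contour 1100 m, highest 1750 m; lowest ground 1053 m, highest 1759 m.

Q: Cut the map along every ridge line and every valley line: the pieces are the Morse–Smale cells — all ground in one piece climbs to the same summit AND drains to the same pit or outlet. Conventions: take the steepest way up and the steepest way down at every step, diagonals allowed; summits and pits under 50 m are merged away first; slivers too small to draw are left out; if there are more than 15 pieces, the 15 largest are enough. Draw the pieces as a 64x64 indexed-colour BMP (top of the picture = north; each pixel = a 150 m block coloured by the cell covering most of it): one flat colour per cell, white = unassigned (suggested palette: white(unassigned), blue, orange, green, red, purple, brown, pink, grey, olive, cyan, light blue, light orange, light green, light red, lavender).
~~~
<image width="64" height="64" href="data:image/bmp;base64,Qk12CAAAAAAAAHYAAAAoAAAAQAAAAEAAAAABAAQAAAAAAAAIAAATCwAAEwsAABAAAAAAAAAA////ALR3HwAOf/8ALKAsACgn1gC9Z5QAS1aMAMJ34wB/f38AIr28AM++FwDox64AeLv/AIrfmACWmP8A1bDFAN3d3d3d3d3d3d7u7u7u6ZmZmZmZmZmZZmZmZmYzMzMz3d3d3d3d3d3d3u7u7u7pmZmZmZmZmZmWZmZmZjMzMzPd3d3d3d3d3d3d7u7u7u6ZmZmZmZmZmZZmZmZmMzMzM93d3aqq3d3d3d3e7u7u7pmZmZmZmZmZZmZmZmZjMzMz3d2qqqrd3d3d3d3u7u7umZmZmZmZmZlmZmZmZmYzMzOqqqqqqq3d3d3dTu7u7u6ZmZmZmZmZlmZmZmZmZjMzM6qqqqqqqt2qqkRO7u7u7pmZmZmZmZZmZmZmM2ZjMzMzqqqqqqqqqqqqtETu7u7pmZmZmZlmZmZmZjMzMzMzMzOqqqqqqqqqqqu0RO7u7umZmZmZZmZmZmZjMzMzMzMzM6qqqqqqqqqru7RETu7umZmZmWZmZmZmZmMzMzMzMzMzqqqqqqqqq7u7tERE7gCZmZmZZmZmZmZmMzMzMzMzMzOqqqqqqqq7u7tEREQAAJmZmZZmZmZmZmZjMzMzMzMzM6qqqqqqu7u7u0REQAAAmZmQBmZmZmZmZmYzMzMzMzMzqqqqqru7u7u7REQAAARJkAAMzMZmZmZmZjMzMzMzMzMKqqq7u7u7u7RERAAEREAAAAzMzGZmZmZmMzMzMzMzMwCqqru7u7u7REREQEREQAAADMzMzGZmZmYzMzMzMzMzAAqru7u7u7RERERERERAAAAAzMzMZmZmZjMzMzMzMzMAC7u7u7u7REREREREREQAAADMzMxmZmZmYzMzMzMzMxEbu7u7u7tEREREREREREAAAAzMzGZmZmZmMzMzMzMzERu7u7u7tEREREREREREQAAADMzMZmZmZmZjMzMzMzMRu7u7u7sREUREREREREREAADMzMzGZmZmZmYzMzMzMxG7u7u7sREREUREREREREQADMzMzMZmZmZmYzMzMzMzERu7u7uxERERFERERERERAAMzMzMzGZmZmYzMzMzMzMREbuxEREREREURERERERBHMzMzMzMZmIiIzMzMzMzMxERERERERERERFERERERBEczMzMzMxiIiIjMzMzMzMzEREREREREREREUREREREERzMzMzMzCIiIiMzMzMzMzMRERERERERERERREREREERERERzMzCIiIiIzMzMzMzMxERERERERERERFEREREQRERERERERIiIiIjMzMzMzMzERERERERERERFEREREREERERERERERIiIiMzMzMzMzMRHx8RERERERFEREREREQRERERERERERIiIzMzMzMzM/////ERERERERFERERERBERERERERERESIjMzMzMzMz////8RERERERERFEREREQREREREREREREiIzMzMzMzP////xEREREREREURERERBERERERERERERIiIiMzMzM/////ERERERERERFEREREEREREREREREREiIiIjMzMz////8RERERERERERREREQRERERERERERESIiIiMzMzP////xEREREREREREUREQRERERERERERESIiIiIzMzM/////ERERERERERERREQRERERERERERERIiIiIjMzMz////8REREREREREREUQRERERERERERERESIiIiMzMzP///8RERERERERERERERERERERERERERESIiIiIzMzM///8RERERERFVERERFxERERERERERERESIiIiIiIzMy/xEREREREREVVRERFXERERERERERERERIiIiIiIiMiIREREREREREVVVURFVcREREREREREREREiIiIiIiIiIhEREREREREVVVVRFVV3ERERERERERERESIiIiIiIiIiEREREREREVVVVVVVVXdxERERERERERERIiIiIiIiIiIREREREREVVVVVVVVVd3d3cRESIiIhEREiIiIiIiIiIhEREREVVVVVVVVVVVV3d3d3cSIiIiIiERIiIiIiIiIiEREREVVVVVVVVVVVVXd3d3d3iIiIIiIiIiIiIiIiIiIREREFVVVVVVVVVVVVd3d3d3iIiIiIIiIiIiIiIiIiIhEQAAVVVVVVVVVVVVV3d3d3eIiIiIiCIiIiIiIiIiIiAAAAVVVVVVVVVVVVV3d3d3d4iIiIiIgiIiIiIiIiIiIAAABVVVVVVVVVVVV3d3d3d3iIiIiIiIIiIiIiIiIiIgAAAFVVVVVVVVVVV3d3d3d3d4iIiIiIgiIiIiIiIiIiAAAAVVVVVVVVVVVXd3d3d3d3iIiIiIgiIiIiIiIiIiIAAABVVVVVVVVVVVd3d3d3d3eIiIiIiCIiIiIiIiIiIgAAAABVVVVVVVVVV3d3d3d3d4iIiIiIIiIiIiIiIiIiAAAAAABVVQBVVVVXd3d3d3d3iIiIiIiCIiIiIiIiIiIAAAAAAABQAAVVVVd3d3d3d3iIiIiIiIiCIiIiIiIiIgAAAAAAAAAAAFVVd3d3d3d3eIiIiIiIiIIiIiIiIiIiAAAAAAAAAAAABVd3d3d3d3eIiIiIiIiIgiIiIiIiIiIAAAAAAAAAAAAFV3d3d3d3d4iIiIiIiIiIIiIiIiIiIgAAAAAAAAAAAAV3d3d3d3d3iIiIiIiIiIgiIiIiIiIiAAAAAAAAAAAAAHd3d3d3d3iIiIiIiIiIiCIiIiIiIiIAAAAAAAAAAAAHd3d3d3d3eIiIiIiIiIiIIiIiIiIiIgAAAAAAAAAAAAd3d3d3d3eIiIiIiIiIiIgiIiIiIiIi"/>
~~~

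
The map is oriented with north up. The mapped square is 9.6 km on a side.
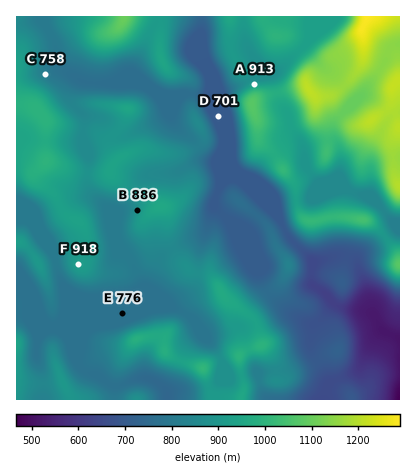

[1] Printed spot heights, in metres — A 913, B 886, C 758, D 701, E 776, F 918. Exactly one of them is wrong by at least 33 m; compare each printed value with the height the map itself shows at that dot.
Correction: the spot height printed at C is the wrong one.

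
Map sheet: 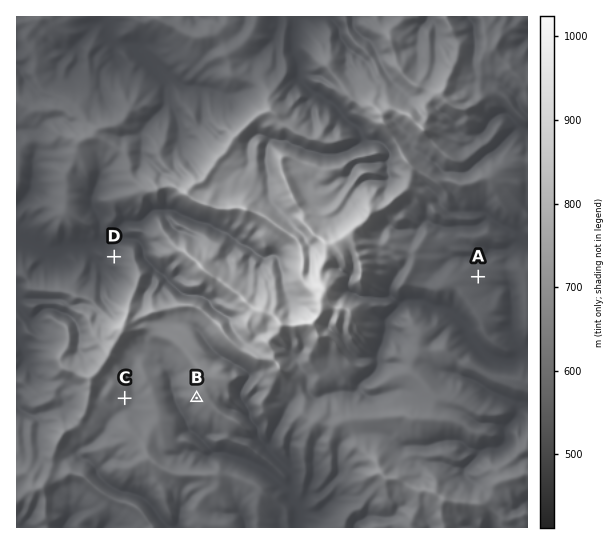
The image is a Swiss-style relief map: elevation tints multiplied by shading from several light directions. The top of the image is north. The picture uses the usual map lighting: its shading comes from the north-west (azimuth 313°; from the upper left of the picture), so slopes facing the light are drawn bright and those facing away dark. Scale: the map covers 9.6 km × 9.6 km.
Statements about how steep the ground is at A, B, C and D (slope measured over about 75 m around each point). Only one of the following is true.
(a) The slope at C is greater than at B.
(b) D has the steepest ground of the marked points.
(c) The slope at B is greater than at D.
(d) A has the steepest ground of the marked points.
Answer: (b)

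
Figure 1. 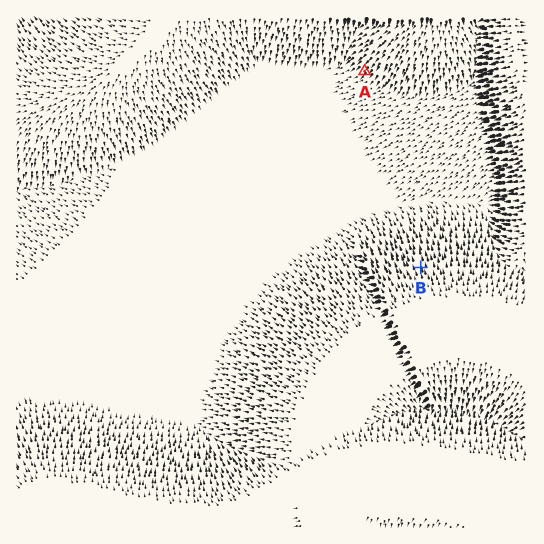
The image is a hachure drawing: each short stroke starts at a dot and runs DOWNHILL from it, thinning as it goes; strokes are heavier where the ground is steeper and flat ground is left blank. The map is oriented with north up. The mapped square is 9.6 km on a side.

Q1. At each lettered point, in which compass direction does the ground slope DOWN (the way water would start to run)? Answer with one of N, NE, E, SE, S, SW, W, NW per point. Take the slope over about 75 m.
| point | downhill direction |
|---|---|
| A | SW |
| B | N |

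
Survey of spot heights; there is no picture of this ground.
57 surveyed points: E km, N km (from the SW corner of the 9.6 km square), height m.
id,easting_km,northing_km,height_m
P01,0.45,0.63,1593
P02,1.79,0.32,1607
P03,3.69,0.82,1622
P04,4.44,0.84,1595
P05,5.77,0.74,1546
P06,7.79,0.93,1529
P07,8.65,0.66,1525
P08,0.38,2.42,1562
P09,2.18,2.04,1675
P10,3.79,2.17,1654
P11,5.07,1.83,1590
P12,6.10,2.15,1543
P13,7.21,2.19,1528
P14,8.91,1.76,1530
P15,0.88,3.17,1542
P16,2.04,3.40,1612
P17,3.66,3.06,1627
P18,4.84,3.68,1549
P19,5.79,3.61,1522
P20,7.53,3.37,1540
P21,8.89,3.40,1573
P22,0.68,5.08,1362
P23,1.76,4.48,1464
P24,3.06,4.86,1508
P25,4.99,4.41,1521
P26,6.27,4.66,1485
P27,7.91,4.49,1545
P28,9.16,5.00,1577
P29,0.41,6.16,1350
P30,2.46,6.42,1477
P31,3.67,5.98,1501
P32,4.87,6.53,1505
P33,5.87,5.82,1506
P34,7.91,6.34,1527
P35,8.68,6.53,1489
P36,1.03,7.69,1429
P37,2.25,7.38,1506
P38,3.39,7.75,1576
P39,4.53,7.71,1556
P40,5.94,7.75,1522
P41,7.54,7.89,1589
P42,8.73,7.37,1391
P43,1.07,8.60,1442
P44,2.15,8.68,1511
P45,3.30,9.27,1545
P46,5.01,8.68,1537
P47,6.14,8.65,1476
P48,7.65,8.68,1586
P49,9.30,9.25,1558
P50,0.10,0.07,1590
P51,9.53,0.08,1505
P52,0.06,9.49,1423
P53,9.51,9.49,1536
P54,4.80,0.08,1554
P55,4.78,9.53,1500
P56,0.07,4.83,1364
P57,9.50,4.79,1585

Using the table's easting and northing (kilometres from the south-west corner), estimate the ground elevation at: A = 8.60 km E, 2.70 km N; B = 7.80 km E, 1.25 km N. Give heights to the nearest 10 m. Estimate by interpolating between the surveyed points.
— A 1540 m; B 1530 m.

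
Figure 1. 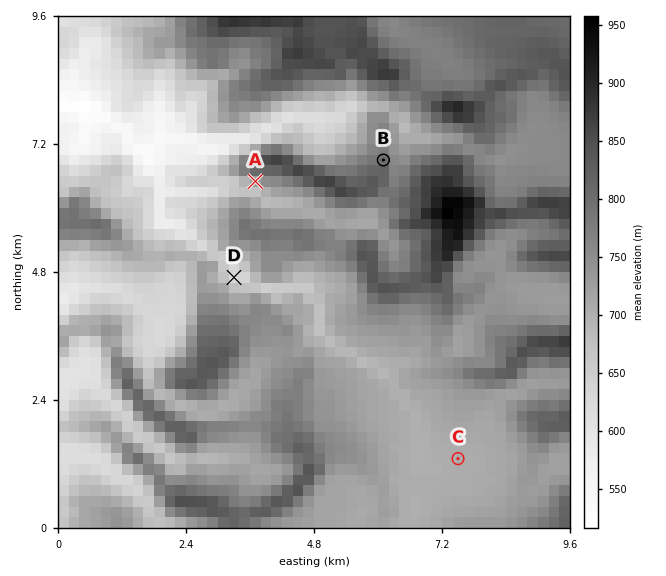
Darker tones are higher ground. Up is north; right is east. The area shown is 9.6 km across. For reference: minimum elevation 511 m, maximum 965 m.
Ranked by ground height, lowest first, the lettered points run D C A B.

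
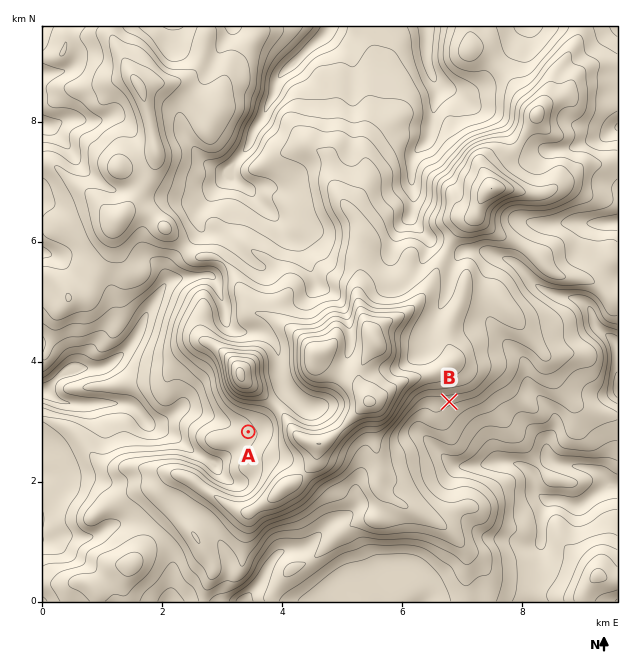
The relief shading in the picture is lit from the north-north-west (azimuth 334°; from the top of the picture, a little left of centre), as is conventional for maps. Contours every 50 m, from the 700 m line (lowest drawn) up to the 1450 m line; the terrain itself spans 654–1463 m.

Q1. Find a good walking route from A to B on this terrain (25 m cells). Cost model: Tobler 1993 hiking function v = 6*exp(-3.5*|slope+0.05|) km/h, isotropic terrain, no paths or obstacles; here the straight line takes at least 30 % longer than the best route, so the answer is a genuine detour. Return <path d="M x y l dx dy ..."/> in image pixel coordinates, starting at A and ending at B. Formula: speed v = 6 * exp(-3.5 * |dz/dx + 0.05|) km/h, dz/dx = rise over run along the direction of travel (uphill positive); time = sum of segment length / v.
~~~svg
<path d="M248 432l2 1 3 2 13 13 27 14 9 9 6 3 12 0 12-6 6-6 5-9 10-11 9-4 8 0 6 3 3-2 37-37 6-3 9 0 6 3 12 0"/>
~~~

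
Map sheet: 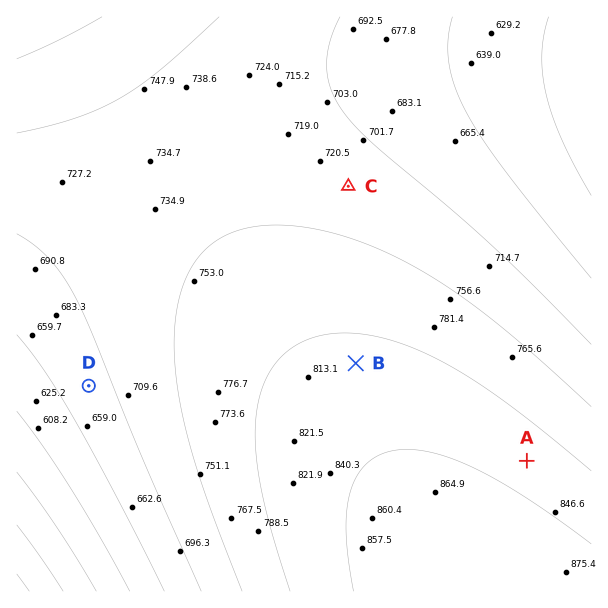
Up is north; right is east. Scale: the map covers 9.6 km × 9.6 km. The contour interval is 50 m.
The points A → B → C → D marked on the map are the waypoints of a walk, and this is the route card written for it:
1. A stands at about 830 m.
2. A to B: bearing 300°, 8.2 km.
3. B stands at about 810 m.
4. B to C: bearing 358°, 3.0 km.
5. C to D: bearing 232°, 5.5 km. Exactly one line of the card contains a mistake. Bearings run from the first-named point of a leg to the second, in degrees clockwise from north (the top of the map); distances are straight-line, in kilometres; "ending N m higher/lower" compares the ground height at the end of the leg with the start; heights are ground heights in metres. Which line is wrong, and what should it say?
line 2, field distance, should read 3.3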